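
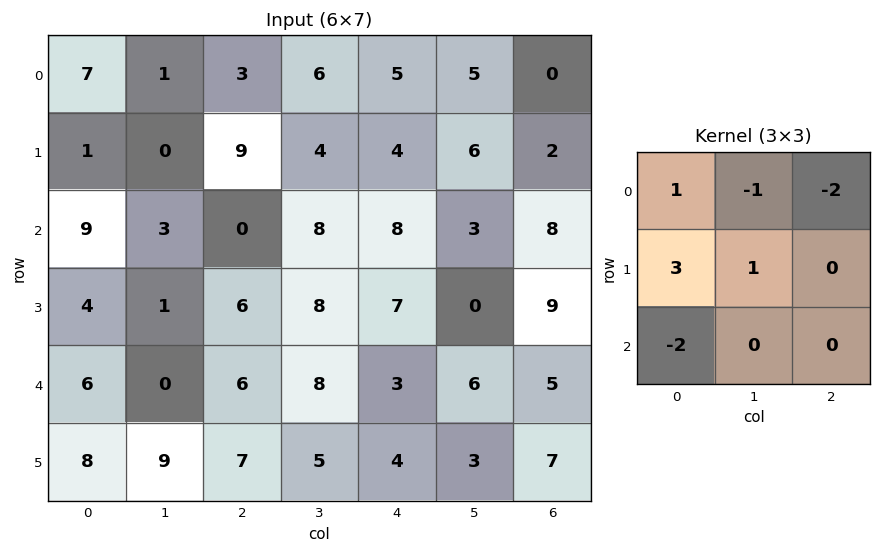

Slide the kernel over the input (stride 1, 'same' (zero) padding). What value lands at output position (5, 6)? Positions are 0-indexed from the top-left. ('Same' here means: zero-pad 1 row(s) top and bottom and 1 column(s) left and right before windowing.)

The receptive field on the zero-padded input at this output position is [6 5 0 / 3 7 0 / 0 0 0]. Elementwise product with the kernel and sum: 6·1 + 5·-1 + 0·-2 + 3·3 + 7·1 + 0·-2.

17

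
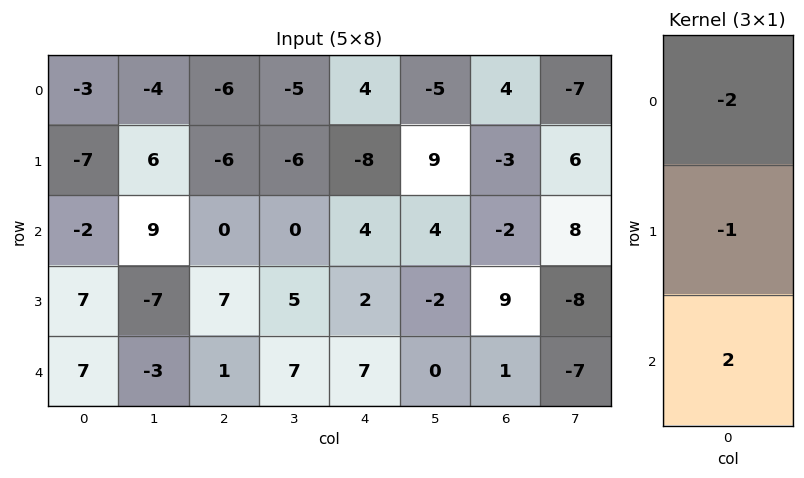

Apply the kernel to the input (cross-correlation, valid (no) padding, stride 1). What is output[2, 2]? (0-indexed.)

-5

The receptive field on the input at this output position is [0 / 7 / 1]. Elementwise product with the kernel and sum: 0·-2 + 7·-1 + 1·2.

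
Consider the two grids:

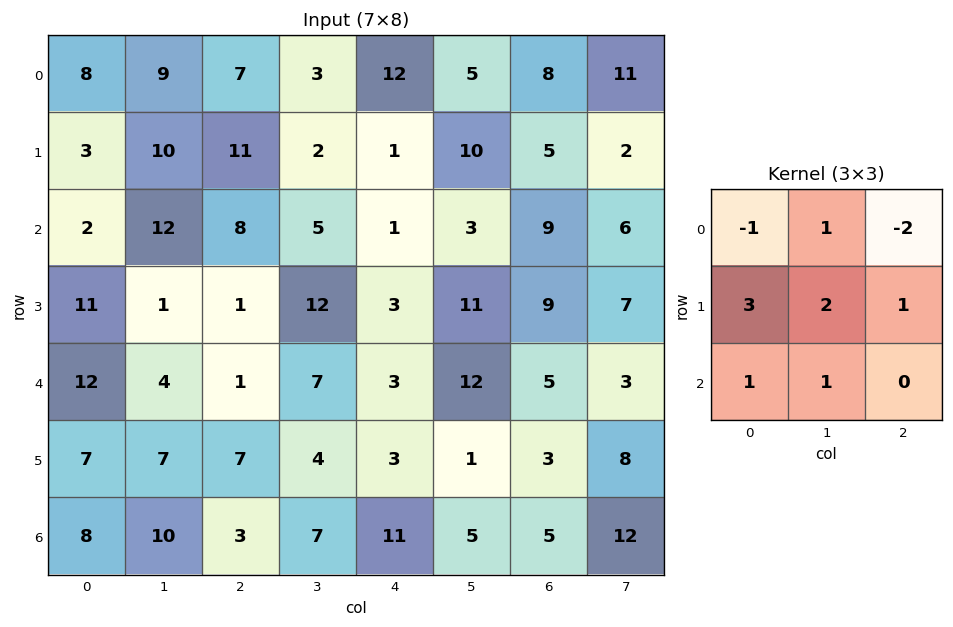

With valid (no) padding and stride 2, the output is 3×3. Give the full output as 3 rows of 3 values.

41 23 9
46 33 39
50 42 29

Output[0,0]: The receptive field on the input at this output position is [8 9 7 / 3 10 11 / 2 12 8]. Elementwise product with the kernel and sum: 8·-1 + 9·1 + 7·-2 + 3·3 + 10·2 + 11·1 + 2·1 + 12·1.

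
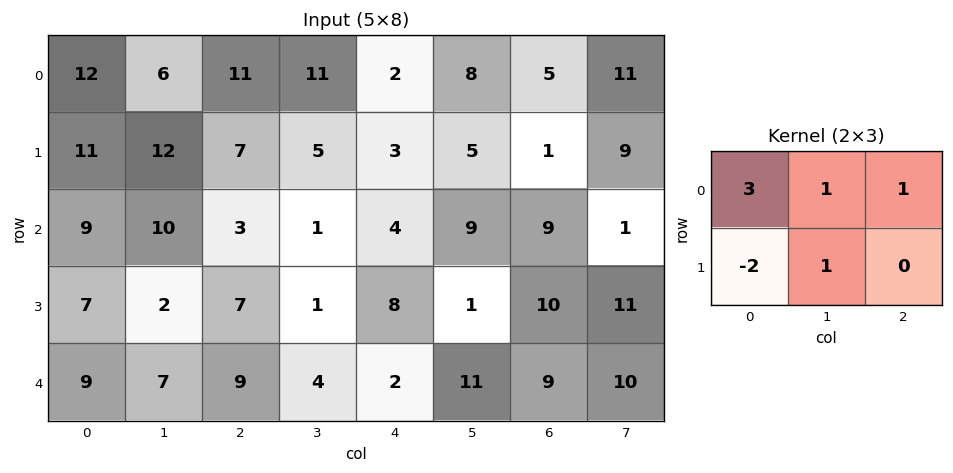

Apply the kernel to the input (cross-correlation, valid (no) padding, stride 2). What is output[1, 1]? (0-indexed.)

The receptive field on the input at this output position is [3 1 4 / 7 1 8]. Elementwise product with the kernel and sum: 3·3 + 1·1 + 4·1 + 7·-2 + 1·1.

1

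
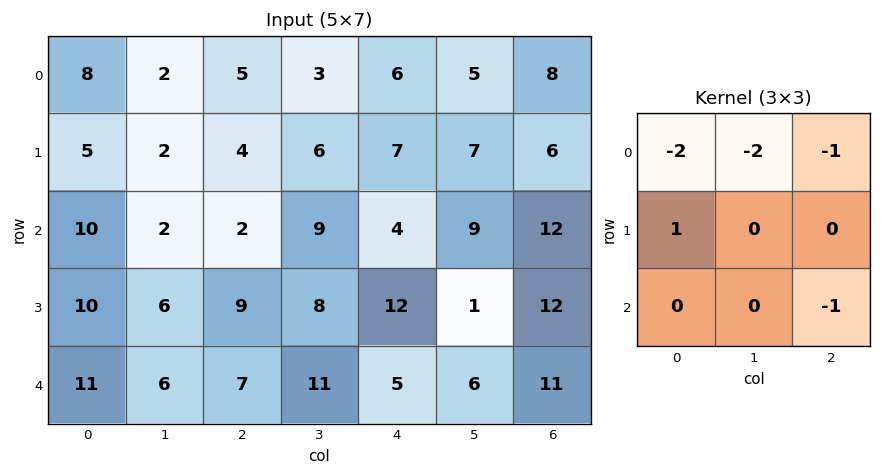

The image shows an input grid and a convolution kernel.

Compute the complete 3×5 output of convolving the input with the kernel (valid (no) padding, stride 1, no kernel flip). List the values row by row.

-22 -24 -22 -26 -35
-17 -24 -37 -25 -42
-23 -22 -22 -33 -37

Output[0,0]: The receptive field on the input at this output position is [8 2 5 / 5 2 4 / 10 2 2]. Elementwise product with the kernel and sum: 8·-2 + 2·-2 + 5·-1 + 5·1 + 2·-1.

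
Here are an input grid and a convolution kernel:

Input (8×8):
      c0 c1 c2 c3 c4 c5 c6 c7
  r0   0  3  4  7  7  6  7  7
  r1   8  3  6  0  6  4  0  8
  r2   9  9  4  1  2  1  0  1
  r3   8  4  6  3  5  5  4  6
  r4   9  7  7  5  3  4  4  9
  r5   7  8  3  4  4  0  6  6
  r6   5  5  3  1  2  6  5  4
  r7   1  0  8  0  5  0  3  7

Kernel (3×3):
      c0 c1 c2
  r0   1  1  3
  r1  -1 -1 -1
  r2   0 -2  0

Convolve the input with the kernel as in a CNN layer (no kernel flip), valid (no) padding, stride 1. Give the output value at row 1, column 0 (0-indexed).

The receptive field on the input at this output position is [8 3 6 / 9 9 4 / 8 4 6]. Elementwise product with the kernel and sum: 8·1 + 3·1 + 6·3 + 9·-1 + 9·-1 + 4·-1 + 4·-2.

-1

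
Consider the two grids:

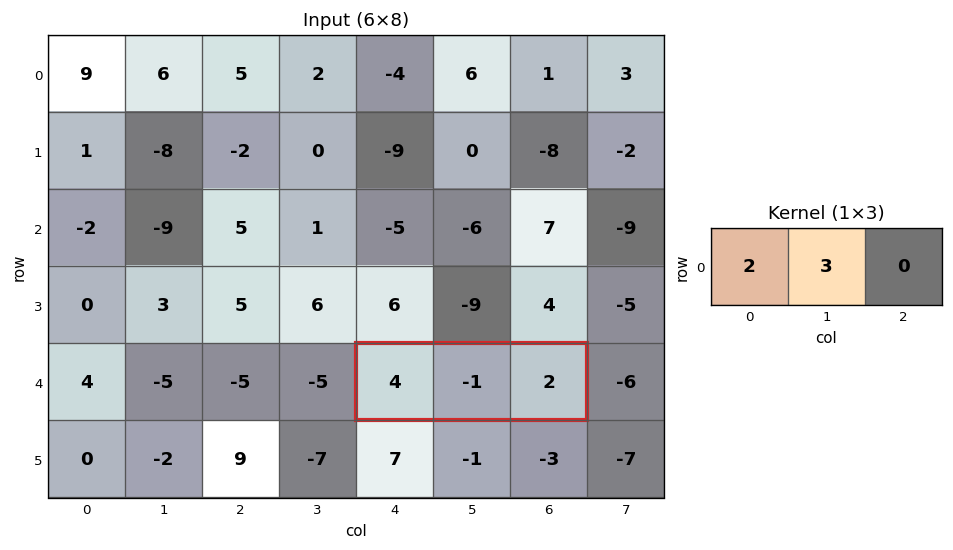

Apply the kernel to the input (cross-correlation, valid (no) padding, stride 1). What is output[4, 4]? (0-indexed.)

5

The receptive field on the input at this output position is [4 -1 2]. Elementwise product with the kernel and sum: 4·2 + -1·3.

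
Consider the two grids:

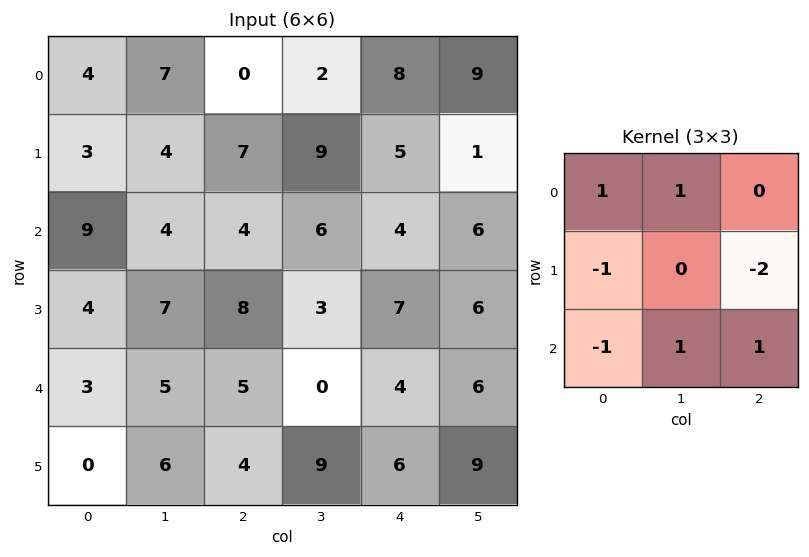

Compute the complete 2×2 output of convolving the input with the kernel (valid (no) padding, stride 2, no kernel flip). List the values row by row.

-7 -9
0 -13

Output[0,0]: The receptive field on the input at this output position is [4 7 0 / 3 4 7 / 9 4 4]. Elementwise product with the kernel and sum: 4·1 + 7·1 + 3·-1 + 7·-2 + 9·-1 + 4·1 + 4·1.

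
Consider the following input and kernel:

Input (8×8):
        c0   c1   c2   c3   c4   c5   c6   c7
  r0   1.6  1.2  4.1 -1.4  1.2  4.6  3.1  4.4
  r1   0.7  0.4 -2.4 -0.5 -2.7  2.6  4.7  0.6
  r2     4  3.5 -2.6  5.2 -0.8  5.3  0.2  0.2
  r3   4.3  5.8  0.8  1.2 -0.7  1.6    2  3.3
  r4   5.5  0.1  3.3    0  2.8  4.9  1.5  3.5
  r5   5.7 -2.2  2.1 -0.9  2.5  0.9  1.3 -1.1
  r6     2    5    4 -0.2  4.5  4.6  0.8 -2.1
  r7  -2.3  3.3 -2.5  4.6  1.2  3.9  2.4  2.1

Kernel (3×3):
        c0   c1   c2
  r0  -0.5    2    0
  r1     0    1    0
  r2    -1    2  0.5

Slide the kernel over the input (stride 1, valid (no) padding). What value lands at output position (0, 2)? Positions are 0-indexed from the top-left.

The receptive field on the input at this output position is [4.1 -1.4 1.2 / -2.4 -0.5 -2.7 / -2.6 5.2 -0.8]. Elementwise product with the kernel and sum: 4.1·-0.5 + -1.4·2 + -0.5·1 + -2.6·-1 + 5.2·2 + -0.8·0.5.

7.25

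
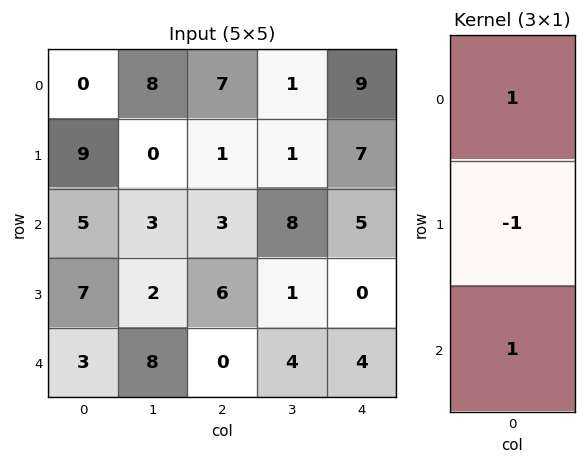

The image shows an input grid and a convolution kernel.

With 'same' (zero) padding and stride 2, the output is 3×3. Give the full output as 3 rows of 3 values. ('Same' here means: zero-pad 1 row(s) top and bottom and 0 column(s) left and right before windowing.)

9 -6 -2
11 4 2
4 6 -4

Output[0,0]: The receptive field on the zero-padded input at this output position is [0 / 0 / 9]. Elementwise product with the kernel and sum: 0·1 + 0·-1 + 9·1.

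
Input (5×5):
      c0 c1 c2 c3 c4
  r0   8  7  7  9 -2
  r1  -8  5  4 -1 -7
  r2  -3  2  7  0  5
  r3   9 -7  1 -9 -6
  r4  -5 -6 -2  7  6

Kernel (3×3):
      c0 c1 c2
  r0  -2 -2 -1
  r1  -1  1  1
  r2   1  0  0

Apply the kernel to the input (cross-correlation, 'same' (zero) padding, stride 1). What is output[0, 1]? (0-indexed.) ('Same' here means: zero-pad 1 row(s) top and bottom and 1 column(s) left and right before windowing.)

The receptive field on the zero-padded input at this output position is [0 0 0 / 8 7 7 / -8 5 4]. Elementwise product with the kernel and sum: 0·-2 + 0·-2 + 0·-1 + 8·-1 + 7·1 + 7·1 + -8·1.

-2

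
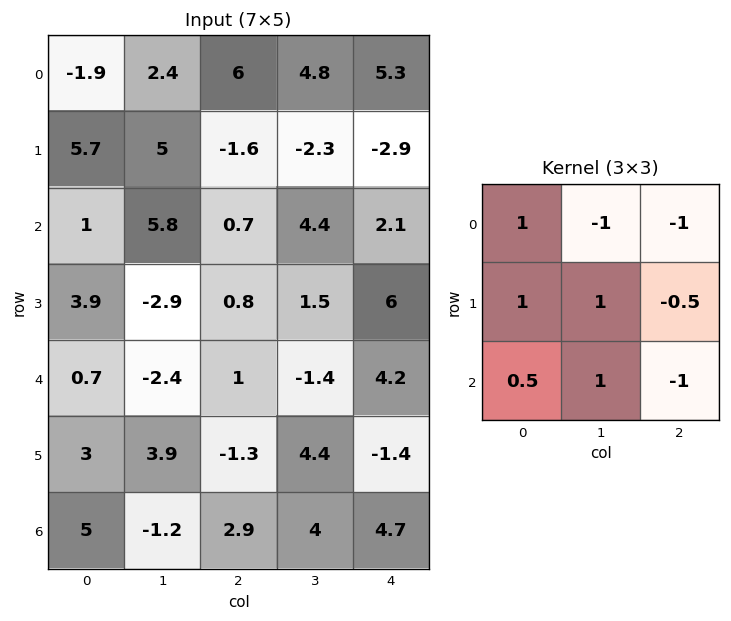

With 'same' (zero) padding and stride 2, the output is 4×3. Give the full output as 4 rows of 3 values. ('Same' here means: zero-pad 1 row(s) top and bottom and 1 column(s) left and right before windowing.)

-2.4 9.2 6.05
-5.8 11.05 13.85
0 -9.65 -0.9
-1.3 0.5 14.5

Output[0,0]: The receptive field on the zero-padded input at this output position is [0 0 0 / 0 -1.9 2.4 / 0 5.7 5]. Elementwise product with the kernel and sum: 0·1 + 0·-1 + 0·-1 + 0·1 + -1.9·1 + 2.4·-0.5 + 0·0.5 + 5.7·1 + 5·-1.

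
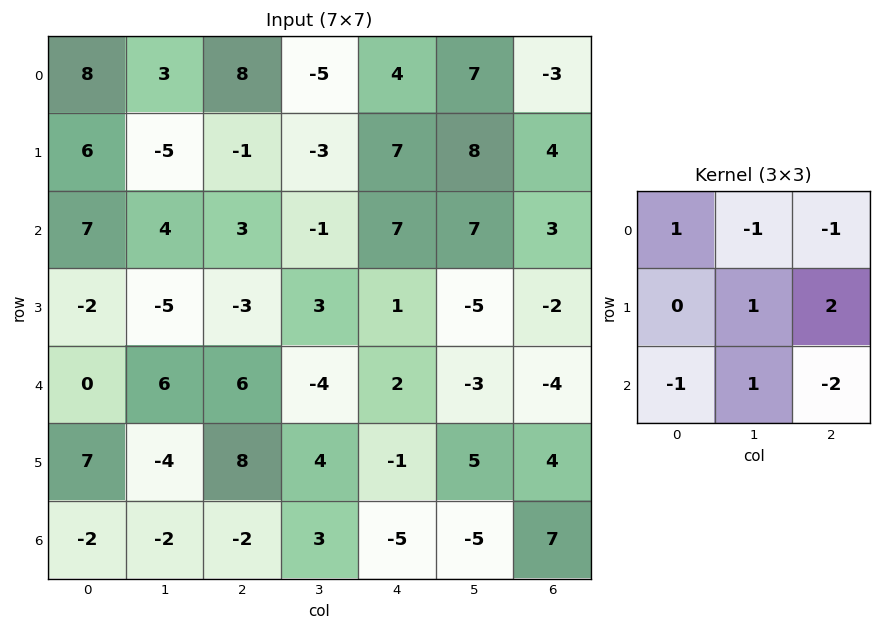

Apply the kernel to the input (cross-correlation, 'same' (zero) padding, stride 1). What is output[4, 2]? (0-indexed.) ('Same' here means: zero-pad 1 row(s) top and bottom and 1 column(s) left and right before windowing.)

-3

The receptive field on the zero-padded input at this output position is [-5 -3 3 / 6 6 -4 / -4 8 4]. Elementwise product with the kernel and sum: -5·1 + -3·-1 + 3·-1 + 6·1 + -4·2 + -4·-1 + 8·1 + 4·-2.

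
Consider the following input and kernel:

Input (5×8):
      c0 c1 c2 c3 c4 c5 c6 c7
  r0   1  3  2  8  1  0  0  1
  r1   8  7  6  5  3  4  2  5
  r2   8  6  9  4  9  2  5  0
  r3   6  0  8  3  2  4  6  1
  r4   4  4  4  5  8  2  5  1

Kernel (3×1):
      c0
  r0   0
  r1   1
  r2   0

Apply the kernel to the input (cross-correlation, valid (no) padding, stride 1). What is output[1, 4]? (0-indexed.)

The receptive field on the input at this output position is [3 / 9 / 2]. Elementwise product with the kernel and sum: 9·1.

9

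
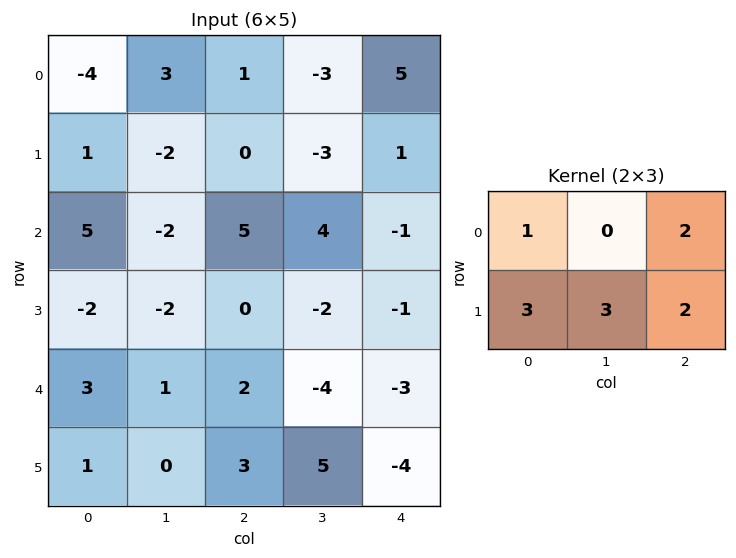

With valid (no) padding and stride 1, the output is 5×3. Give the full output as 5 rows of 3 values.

-5 -15 4
20 9 27
3 -4 -5
14 -5 -14
16 12 12

Output[0,0]: The receptive field on the input at this output position is [-4 3 1 / 1 -2 0]. Elementwise product with the kernel and sum: -4·1 + 1·2 + 1·3 + -2·3 + 0·2.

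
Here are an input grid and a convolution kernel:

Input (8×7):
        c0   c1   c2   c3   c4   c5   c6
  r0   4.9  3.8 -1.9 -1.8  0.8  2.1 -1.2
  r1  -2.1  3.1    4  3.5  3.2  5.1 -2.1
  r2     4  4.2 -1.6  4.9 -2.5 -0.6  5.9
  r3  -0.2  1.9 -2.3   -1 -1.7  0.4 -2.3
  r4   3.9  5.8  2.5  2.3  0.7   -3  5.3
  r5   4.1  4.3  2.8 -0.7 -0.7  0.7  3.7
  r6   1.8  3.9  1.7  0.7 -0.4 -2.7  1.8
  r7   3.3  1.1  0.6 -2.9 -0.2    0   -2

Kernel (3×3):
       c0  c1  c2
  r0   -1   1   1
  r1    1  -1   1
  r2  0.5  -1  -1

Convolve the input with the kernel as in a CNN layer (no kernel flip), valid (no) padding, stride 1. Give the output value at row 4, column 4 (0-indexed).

4.6

The receptive field on the input at this output position is [0.7 -3 5.3 / -0.7 0.7 3.7 / -0.4 -2.7 1.8]. Elementwise product with the kernel and sum: 0.7·-1 + -3·1 + 5.3·1 + -0.7·1 + 0.7·-1 + 3.7·1 + -0.4·0.5 + -2.7·-1 + 1.8·-1.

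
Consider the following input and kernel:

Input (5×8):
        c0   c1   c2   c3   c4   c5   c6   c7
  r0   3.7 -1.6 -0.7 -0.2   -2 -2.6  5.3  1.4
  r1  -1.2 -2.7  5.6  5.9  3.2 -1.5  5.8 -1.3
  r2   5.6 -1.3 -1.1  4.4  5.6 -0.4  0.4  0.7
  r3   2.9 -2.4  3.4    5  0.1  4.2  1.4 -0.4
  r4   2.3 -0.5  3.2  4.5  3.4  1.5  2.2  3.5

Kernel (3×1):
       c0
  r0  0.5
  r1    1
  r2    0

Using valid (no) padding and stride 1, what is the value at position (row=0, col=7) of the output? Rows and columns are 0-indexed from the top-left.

The receptive field on the input at this output position is [1.4 / -1.3 / 0.7]. Elementwise product with the kernel and sum: 1.4·0.5 + -1.3·1.

-0.6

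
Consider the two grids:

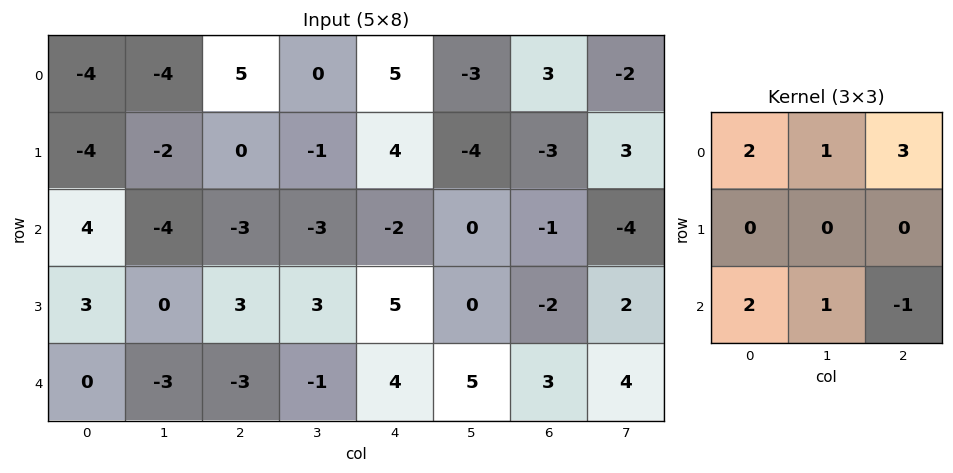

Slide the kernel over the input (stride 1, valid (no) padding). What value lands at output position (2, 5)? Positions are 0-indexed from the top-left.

-4

The receptive field on the input at this output position is [0 -1 -4 / 0 -2 2 / 5 3 4]. Elementwise product with the kernel and sum: 0·2 + -1·1 + -4·3 + 5·2 + 3·1 + 4·-1.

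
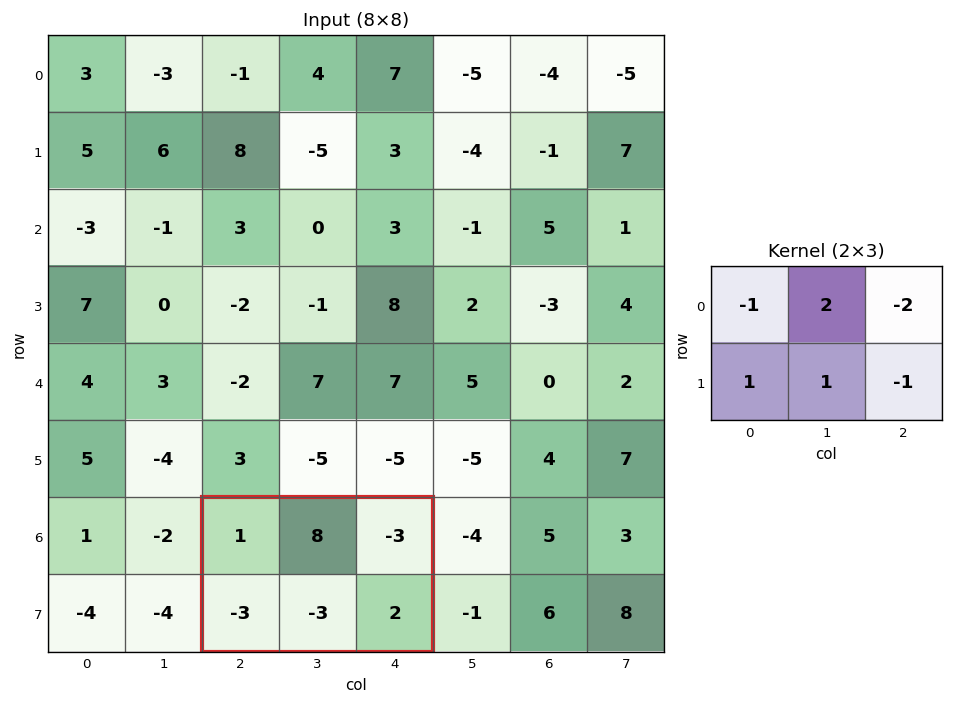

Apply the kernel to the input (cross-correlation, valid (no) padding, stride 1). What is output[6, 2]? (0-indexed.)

13

The receptive field on the input at this output position is [1 8 -3 / -3 -3 2]. Elementwise product with the kernel and sum: 1·-1 + 8·2 + -3·-2 + -3·1 + -3·1 + 2·-1.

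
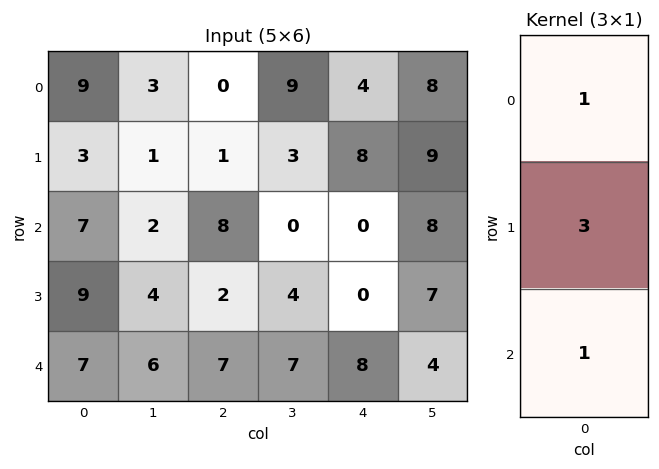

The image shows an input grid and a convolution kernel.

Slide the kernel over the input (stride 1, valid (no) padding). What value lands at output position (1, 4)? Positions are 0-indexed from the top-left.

The receptive field on the input at this output position is [8 / 0 / 0]. Elementwise product with the kernel and sum: 8·1 + 0·3 + 0·1.

8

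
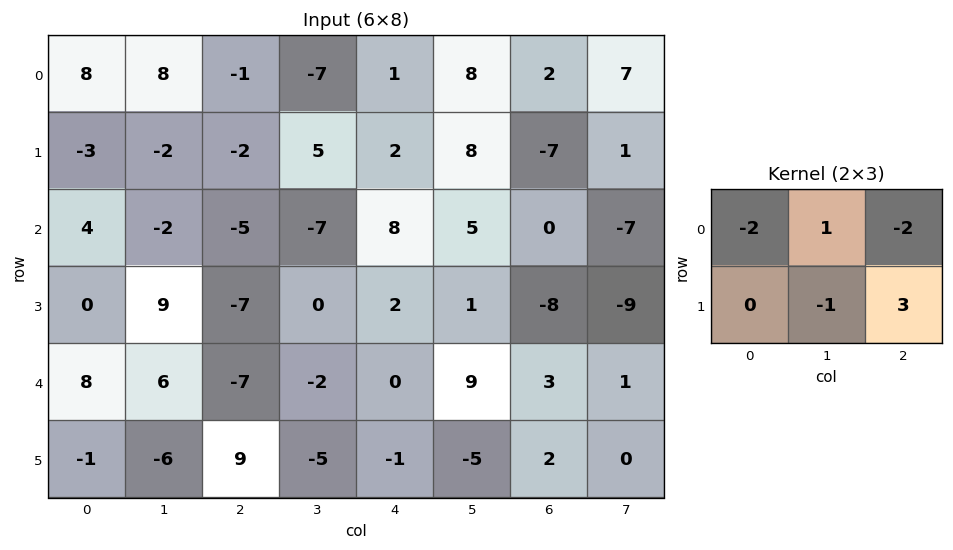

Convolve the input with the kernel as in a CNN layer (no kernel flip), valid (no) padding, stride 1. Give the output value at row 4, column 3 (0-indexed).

-28

The receptive field on the input at this output position is [-2 0 9 / -5 -1 -5]. Elementwise product with the kernel and sum: -2·-2 + 0·1 + 9·-2 + -1·-1 + -5·3.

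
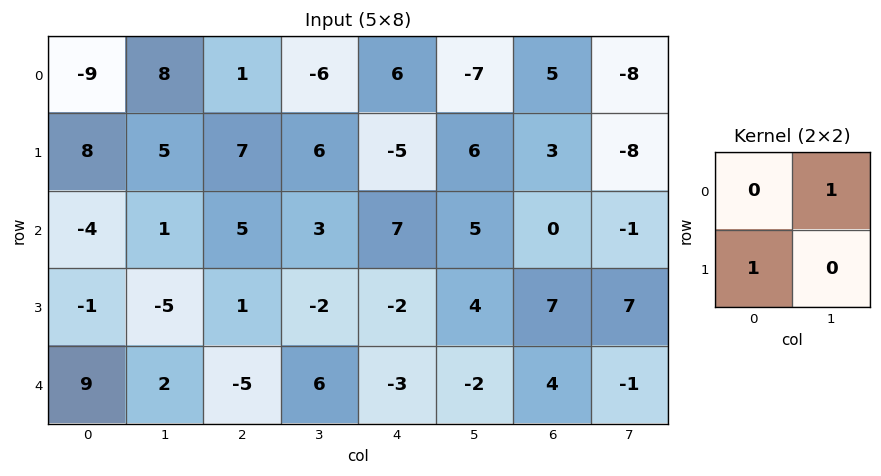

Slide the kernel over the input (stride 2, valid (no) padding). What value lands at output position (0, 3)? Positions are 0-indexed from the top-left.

The receptive field on the input at this output position is [5 -8 / 3 -8]. Elementwise product with the kernel and sum: -8·1 + 3·1.

-5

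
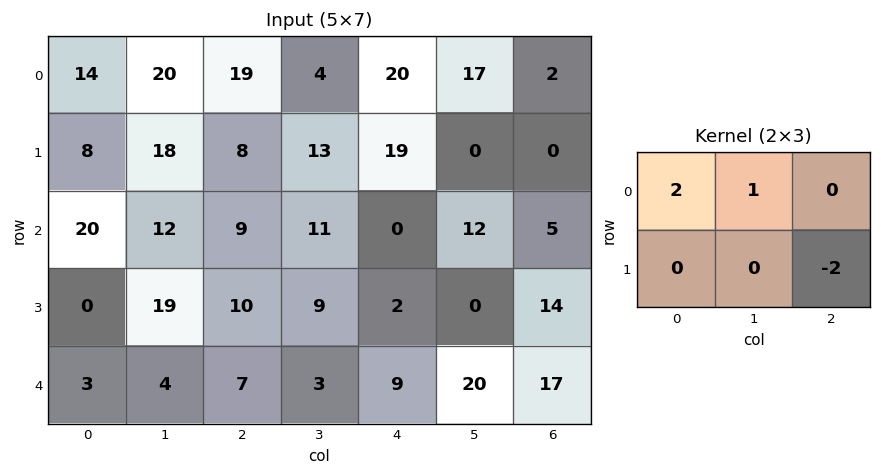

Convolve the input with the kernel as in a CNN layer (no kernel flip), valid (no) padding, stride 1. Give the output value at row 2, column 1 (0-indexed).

The receptive field on the input at this output position is [12 9 11 / 19 10 9]. Elementwise product with the kernel and sum: 12·2 + 9·1 + 9·-2.

15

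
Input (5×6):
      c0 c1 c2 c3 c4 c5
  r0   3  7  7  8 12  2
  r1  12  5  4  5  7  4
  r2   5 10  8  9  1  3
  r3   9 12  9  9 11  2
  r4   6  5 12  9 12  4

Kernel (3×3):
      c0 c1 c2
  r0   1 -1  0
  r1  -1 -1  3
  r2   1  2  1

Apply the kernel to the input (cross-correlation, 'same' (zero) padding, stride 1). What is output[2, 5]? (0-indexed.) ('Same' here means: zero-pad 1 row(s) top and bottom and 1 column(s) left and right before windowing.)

14

The receptive field on the zero-padded input at this output position is [7 4 0 / 1 3 0 / 11 2 0]. Elementwise product with the kernel and sum: 7·1 + 4·-1 + 1·-1 + 3·-1 + 0·3 + 11·1 + 2·2 + 0·1.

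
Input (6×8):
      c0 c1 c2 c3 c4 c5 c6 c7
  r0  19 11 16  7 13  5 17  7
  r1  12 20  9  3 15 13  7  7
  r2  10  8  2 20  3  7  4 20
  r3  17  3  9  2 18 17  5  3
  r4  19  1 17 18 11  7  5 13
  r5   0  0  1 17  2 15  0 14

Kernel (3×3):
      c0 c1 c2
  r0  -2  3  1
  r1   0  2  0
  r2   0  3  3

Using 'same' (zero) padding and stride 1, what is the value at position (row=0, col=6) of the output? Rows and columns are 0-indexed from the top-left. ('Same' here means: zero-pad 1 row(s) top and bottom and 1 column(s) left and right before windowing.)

76

The receptive field on the zero-padded input at this output position is [0 0 0 / 5 17 7 / 13 7 7]. Elementwise product with the kernel and sum: 0·-2 + 0·3 + 0·1 + 17·2 + 7·3 + 7·3.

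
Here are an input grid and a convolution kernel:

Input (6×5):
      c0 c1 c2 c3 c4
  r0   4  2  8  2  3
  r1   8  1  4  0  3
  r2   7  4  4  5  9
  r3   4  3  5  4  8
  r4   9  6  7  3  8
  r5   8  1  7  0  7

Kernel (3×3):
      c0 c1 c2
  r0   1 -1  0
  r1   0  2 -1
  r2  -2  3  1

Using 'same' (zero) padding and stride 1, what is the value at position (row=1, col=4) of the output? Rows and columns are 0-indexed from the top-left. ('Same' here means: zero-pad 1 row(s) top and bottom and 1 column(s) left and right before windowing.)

22

The receptive field on the zero-padded input at this output position is [2 3 0 / 0 3 0 / 5 9 0]. Elementwise product with the kernel and sum: 2·1 + 3·-1 + 3·2 + 0·-1 + 5·-2 + 9·3 + 0·1.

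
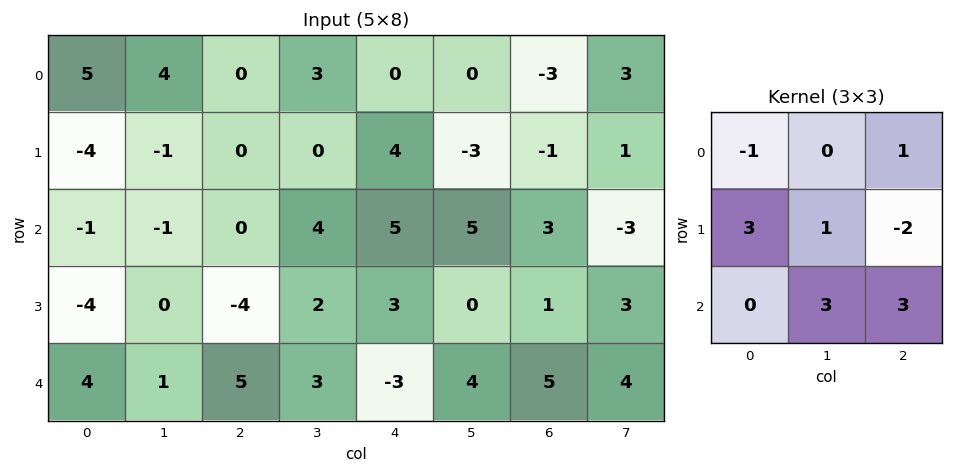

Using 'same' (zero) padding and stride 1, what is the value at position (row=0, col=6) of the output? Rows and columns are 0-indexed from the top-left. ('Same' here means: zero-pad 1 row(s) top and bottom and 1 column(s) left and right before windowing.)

-9

The receptive field on the zero-padded input at this output position is [0 0 0 / 0 -3 3 / -3 -1 1]. Elementwise product with the kernel and sum: 0·-1 + 0·1 + 0·3 + -3·1 + 3·-2 + -1·3 + 1·3.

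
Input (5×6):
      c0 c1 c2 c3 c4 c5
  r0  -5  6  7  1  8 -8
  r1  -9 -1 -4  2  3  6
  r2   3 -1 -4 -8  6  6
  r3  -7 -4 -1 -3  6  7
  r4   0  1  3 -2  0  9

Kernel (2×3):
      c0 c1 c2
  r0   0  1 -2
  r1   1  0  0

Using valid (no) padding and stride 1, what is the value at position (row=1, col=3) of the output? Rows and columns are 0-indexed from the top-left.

-17

The receptive field on the input at this output position is [2 3 6 / -8 6 6]. Elementwise product with the kernel and sum: 3·1 + 6·-2 + -8·1.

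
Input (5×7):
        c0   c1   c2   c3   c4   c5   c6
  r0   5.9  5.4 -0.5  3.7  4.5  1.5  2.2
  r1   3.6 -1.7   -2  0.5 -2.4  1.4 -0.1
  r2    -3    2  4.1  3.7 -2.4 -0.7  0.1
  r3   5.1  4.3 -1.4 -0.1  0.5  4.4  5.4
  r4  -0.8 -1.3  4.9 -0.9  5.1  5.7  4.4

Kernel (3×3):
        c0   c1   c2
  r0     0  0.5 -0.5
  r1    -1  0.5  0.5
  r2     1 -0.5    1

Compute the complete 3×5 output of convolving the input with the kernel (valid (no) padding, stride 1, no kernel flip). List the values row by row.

Output[0,0]: The receptive field on the input at this output position is [5.9 5.4 -0.5 / 3.6 -1.7 -2 / -3 2 4.1]. Elementwise product with the kernel and sum: 5.4·0.5 + -0.5·-0.5 + 3.6·-1 + -1.7·0.5 + -2·0.5 + -3·1 + 2·-0.5 + 4.1·1.
Output[0,1]: The receptive field on the input at this output position is [5.4 -0.5 3.7 / -1.7 -2 0.5 / 2 4.1 3.7]. Elementwise product with the kernel and sum: -0.5·0.5 + 3.7·-0.5 + -1.7·-1 + -2·0.5 + 0.5·0.5 + 2·1 + 4.1·-0.5 + 3.7·1.

-2.4 2.5 0.5 4.7 0.75
7.75 5.55 -2.85 -3.1 6.55
0.05 -9.5 15.1 3.95 10.65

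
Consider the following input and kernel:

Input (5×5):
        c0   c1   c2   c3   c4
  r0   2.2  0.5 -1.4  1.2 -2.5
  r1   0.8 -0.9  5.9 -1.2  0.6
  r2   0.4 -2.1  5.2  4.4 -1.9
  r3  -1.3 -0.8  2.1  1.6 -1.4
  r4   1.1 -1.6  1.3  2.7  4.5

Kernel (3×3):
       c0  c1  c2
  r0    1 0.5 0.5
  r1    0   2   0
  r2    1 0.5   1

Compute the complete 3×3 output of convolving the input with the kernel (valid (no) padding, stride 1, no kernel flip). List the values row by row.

Output[0,0]: The receptive field on the input at this output position is [2.2 0.5 -1.4 / 0.8 -0.9 5.9 / 0.4 -2.1 5.2]. Elementwise product with the kernel and sum: 2.2·1 + 0.5·0.5 + -1.4·0.5 + -0.9·2 + 0.4·1 + -2.1·0.5 + 5.2·1.

4.5 17.1 1.05
-0.5 13.7 15.9
1.95 8.65 16.8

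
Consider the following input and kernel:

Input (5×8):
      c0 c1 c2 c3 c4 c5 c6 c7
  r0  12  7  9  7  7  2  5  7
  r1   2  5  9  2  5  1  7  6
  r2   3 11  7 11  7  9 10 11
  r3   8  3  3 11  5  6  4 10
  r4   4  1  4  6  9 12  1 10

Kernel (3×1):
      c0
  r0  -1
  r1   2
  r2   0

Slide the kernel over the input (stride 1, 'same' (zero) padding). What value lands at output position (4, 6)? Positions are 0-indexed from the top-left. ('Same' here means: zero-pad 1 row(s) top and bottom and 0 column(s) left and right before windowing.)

The receptive field on the zero-padded input at this output position is [4 / 1 / 0]. Elementwise product with the kernel and sum: 4·-1 + 1·2.

-2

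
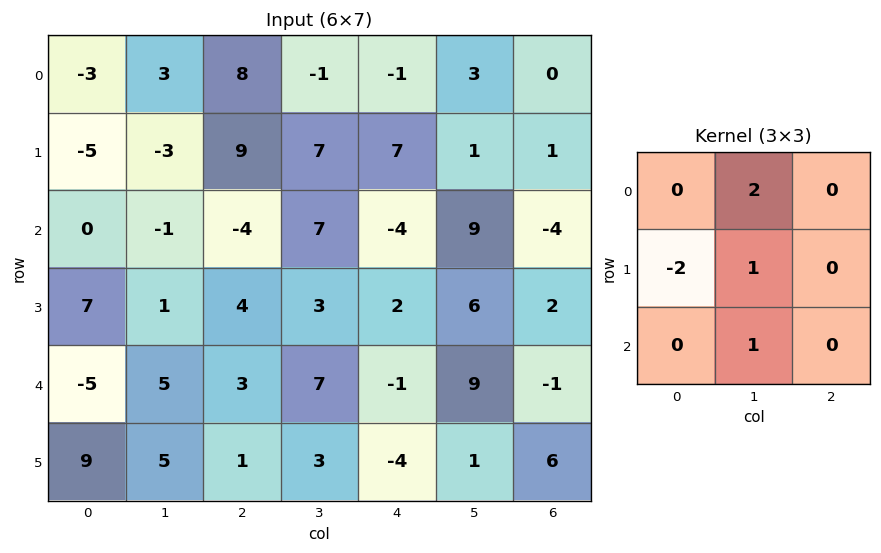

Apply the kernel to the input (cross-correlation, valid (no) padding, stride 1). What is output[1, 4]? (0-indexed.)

The receptive field on the input at this output position is [7 1 1 / -4 9 -4 / 2 6 2]. Elementwise product with the kernel and sum: 1·2 + -4·-2 + 9·1 + 6·1.

25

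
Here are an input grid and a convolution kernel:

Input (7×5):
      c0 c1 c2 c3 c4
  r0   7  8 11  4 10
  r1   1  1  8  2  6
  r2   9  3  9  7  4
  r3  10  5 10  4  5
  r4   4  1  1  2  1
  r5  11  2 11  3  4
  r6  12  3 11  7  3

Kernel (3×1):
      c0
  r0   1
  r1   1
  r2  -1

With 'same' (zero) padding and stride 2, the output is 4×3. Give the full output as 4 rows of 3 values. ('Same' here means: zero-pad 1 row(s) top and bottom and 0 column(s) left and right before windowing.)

Output[0,0]: The receptive field on the zero-padded input at this output position is [0 / 7 / 1]. Elementwise product with the kernel and sum: 0·1 + 7·1 + 1·-1.
Output[0,1]: The receptive field on the zero-padded input at this output position is [0 / 11 / 8]. Elementwise product with the kernel and sum: 0·1 + 11·1 + 8·-1.

6 3 4
0 7 5
3 0 2
23 22 7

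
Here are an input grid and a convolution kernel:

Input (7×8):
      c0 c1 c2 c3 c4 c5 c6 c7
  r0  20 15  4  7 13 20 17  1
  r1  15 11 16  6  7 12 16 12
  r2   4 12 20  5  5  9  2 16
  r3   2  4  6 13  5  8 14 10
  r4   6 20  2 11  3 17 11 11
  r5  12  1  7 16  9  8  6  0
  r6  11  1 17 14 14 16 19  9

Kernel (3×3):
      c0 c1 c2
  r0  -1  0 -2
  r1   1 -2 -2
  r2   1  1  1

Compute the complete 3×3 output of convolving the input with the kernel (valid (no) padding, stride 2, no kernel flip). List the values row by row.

-31 -10 -80
-34 -44 -17
15 -6 5

Output[0,0]: The receptive field on the input at this output position is [20 15 4 / 15 11 16 / 4 12 20]. Elementwise product with the kernel and sum: 20·-1 + 4·-2 + 15·1 + 11·-2 + 16·-2 + 4·1 + 12·1 + 20·1.
Output[0,1]: The receptive field on the input at this output position is [4 7 13 / 16 6 7 / 20 5 5]. Elementwise product with the kernel and sum: 4·-1 + 13·-2 + 16·1 + 6·-2 + 7·-2 + 20·1 + 5·1 + 5·1.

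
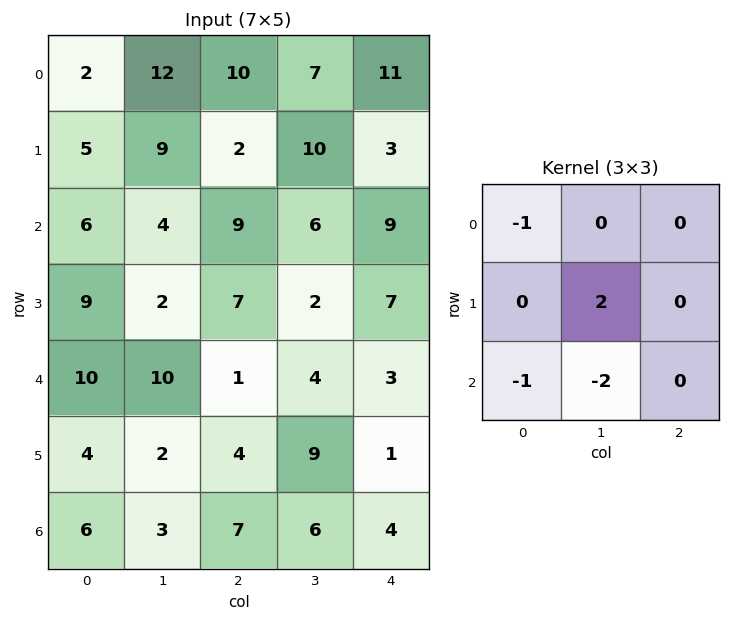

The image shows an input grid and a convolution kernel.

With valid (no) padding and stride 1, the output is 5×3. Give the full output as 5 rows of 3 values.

2 -30 -11
-10 -7 -1
-32 -2 -14
3 -10 -21
-18 -19 -2

Output[0,0]: The receptive field on the input at this output position is [2 12 10 / 5 9 2 / 6 4 9]. Elementwise product with the kernel and sum: 2·-1 + 9·2 + 6·-1 + 4·-2.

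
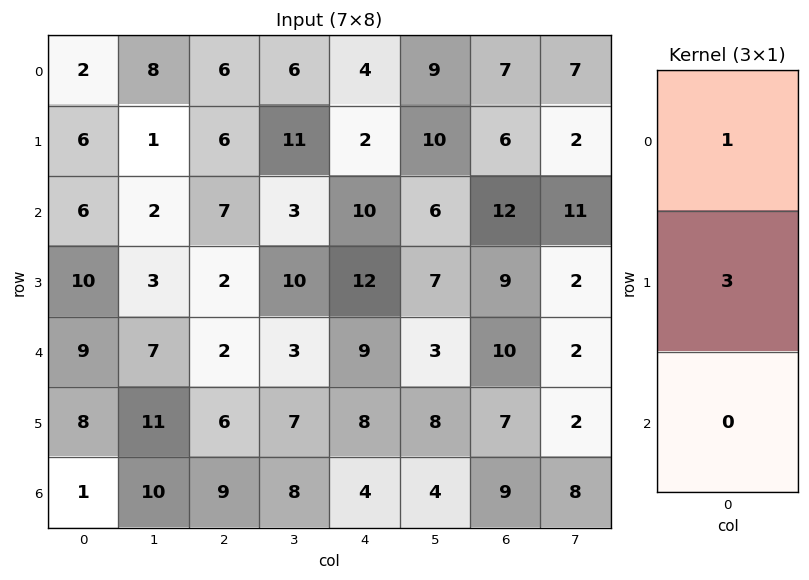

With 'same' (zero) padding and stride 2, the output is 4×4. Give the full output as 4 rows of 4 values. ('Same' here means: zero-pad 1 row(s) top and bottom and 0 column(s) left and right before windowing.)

6 18 12 21
24 27 32 42
37 8 39 39
11 33 20 34

Output[0,0]: The receptive field on the zero-padded input at this output position is [0 / 2 / 6]. Elementwise product with the kernel and sum: 0·1 + 2·3.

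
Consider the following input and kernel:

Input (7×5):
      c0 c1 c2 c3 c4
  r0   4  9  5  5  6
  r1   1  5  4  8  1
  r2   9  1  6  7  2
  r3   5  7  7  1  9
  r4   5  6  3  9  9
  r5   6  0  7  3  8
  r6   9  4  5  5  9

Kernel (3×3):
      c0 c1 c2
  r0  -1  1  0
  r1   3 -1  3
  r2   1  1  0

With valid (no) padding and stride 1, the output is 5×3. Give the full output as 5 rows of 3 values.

Output[0,0]: The receptive field on the input at this output position is [4 9 5 / 1 5 4 / 9 1 6]. Elementwise product with the kernel and sum: 4·-1 + 9·1 + 1·3 + 5·-1 + 4·3 + 9·1 + 1·1.
Output[0,1]: The receptive field on the input at this output position is [9 5 5 / 5 4 8 / 1 6 7]. Elementwise product with the kernel and sum: 9·-1 + 5·1 + 5·3 + 4·-1 + 8·3 + 1·1 + 6·1.

25 38 20
60 31 29
32 31 60
26 49 31
53 8 58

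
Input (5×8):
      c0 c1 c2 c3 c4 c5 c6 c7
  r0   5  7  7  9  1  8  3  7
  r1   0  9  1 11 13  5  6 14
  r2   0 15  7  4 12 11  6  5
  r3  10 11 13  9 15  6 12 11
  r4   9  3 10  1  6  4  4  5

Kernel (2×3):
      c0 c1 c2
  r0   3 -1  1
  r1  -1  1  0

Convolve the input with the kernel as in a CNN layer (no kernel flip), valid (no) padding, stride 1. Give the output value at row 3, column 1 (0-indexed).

36

The receptive field on the input at this output position is [11 13 9 / 3 10 1]. Elementwise product with the kernel and sum: 11·3 + 13·-1 + 9·1 + 3·-1 + 10·1.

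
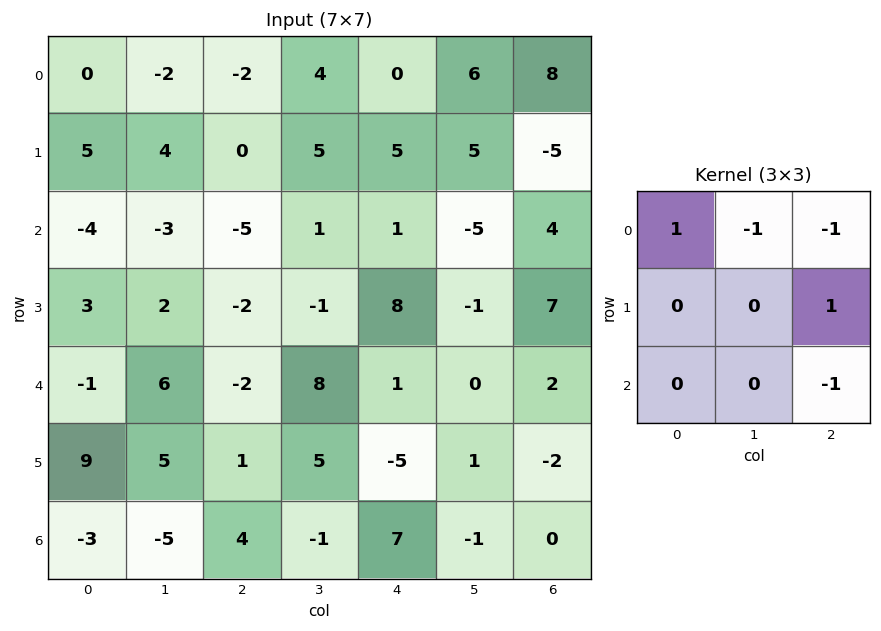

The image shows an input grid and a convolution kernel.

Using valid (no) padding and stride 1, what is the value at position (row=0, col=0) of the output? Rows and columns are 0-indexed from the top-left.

The receptive field on the input at this output position is [0 -2 -2 / 5 4 0 / -4 -3 -5]. Elementwise product with the kernel and sum: 0·1 + -2·-1 + -2·-1 + 0·1 + -5·-1.

9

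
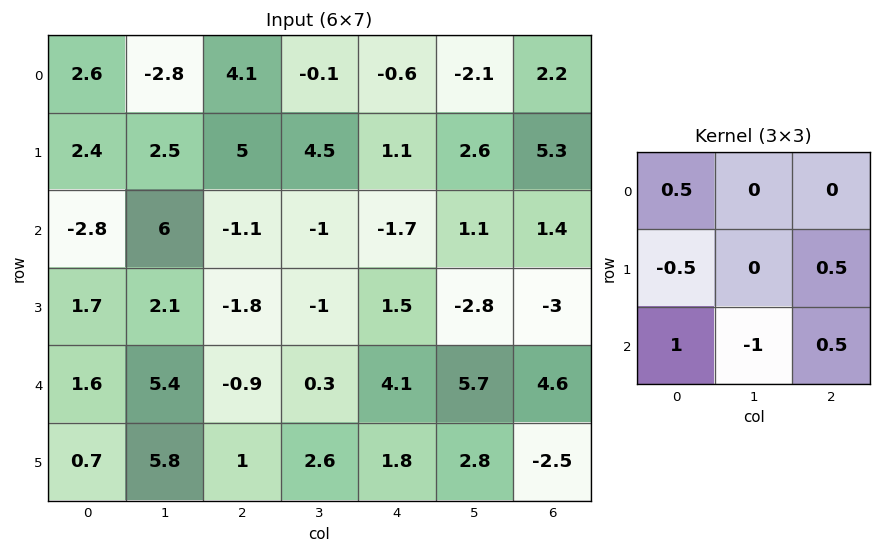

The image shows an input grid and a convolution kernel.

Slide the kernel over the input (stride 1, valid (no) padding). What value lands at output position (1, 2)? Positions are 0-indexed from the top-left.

The receptive field on the input at this output position is [5 4.5 1.1 / -1.1 -1 -1.7 / -1.8 -1 1.5]. Elementwise product with the kernel and sum: 5·0.5 + -1.1·-0.5 + -1.7·0.5 + -1.8·1 + -1·-1 + 1.5·0.5.

2.15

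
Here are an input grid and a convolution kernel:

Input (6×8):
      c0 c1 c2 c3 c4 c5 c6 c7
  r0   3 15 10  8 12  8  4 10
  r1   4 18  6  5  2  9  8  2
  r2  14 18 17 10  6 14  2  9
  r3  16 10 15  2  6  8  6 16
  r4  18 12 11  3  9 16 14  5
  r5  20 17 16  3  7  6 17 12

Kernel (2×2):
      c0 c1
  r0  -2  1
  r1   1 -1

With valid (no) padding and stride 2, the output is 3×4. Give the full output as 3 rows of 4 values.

-5 -11 -23 8
-4 -11 0 -5
-21 -6 -1 -18

Output[0,0]: The receptive field on the input at this output position is [3 15 / 4 18]. Elementwise product with the kernel and sum: 3·-2 + 15·1 + 4·1 + 18·-1.
Output[0,1]: The receptive field on the input at this output position is [10 8 / 6 5]. Elementwise product with the kernel and sum: 10·-2 + 8·1 + 6·1 + 5·-1.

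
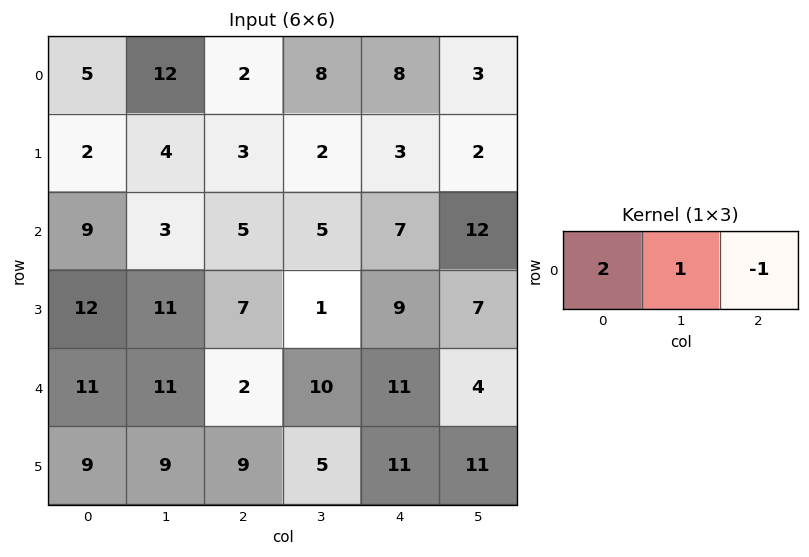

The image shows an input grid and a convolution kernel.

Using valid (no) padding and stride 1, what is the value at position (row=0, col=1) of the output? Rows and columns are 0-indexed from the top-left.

The receptive field on the input at this output position is [12 2 8]. Elementwise product with the kernel and sum: 12·2 + 2·1 + 8·-1.

18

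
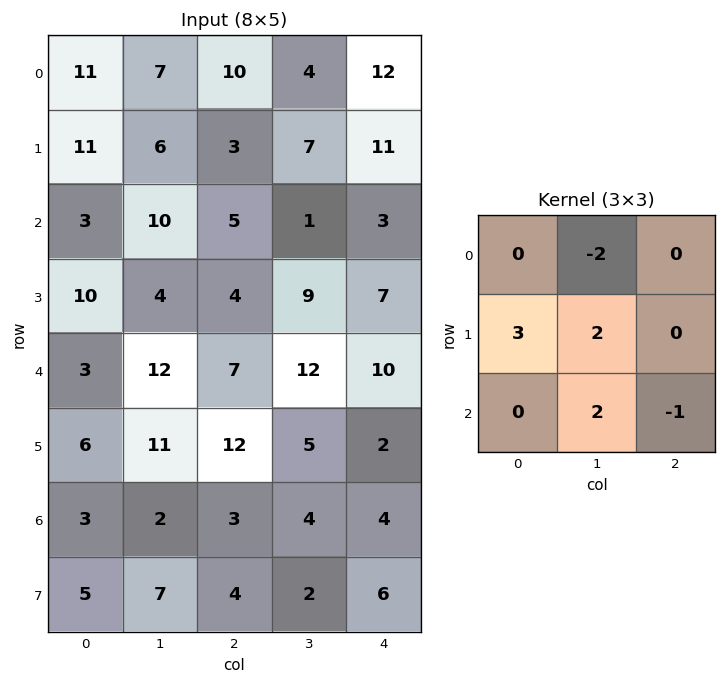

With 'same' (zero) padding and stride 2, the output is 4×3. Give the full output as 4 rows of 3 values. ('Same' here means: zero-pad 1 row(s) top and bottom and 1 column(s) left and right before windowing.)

Output[0,0]: The receptive field on the zero-padded input at this output position is [0 0 0 / 0 11 7 / 0 11 6]. Elementwise product with the kernel and sum: 0·-2 + 0·3 + 11·2 + 11·2 + 6·-1.
Output[0,1]: The receptive field on the zero-padded input at this output position is [0 0 0 / 7 10 4 / 6 3 7]. Elementwise product with the kernel and sum: 0·-2 + 7·3 + 10·2 + 3·2 + 7·-1.

38 40 58
0 33 1
-13 61 46
-3 -6 28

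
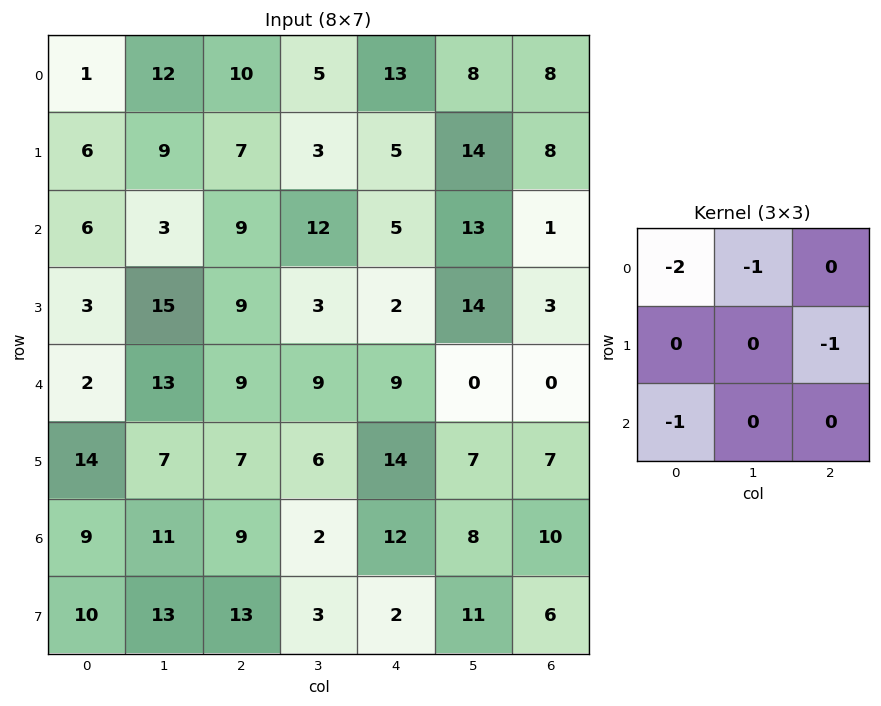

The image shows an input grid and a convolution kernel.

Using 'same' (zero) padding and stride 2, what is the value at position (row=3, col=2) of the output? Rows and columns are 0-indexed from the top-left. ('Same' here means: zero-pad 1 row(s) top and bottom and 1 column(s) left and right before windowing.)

The receptive field on the zero-padded input at this output position is [6 14 7 / 2 12 8 / 3 2 11]. Elementwise product with the kernel and sum: 6·-2 + 14·-1 + 8·-1 + 3·-1.

-37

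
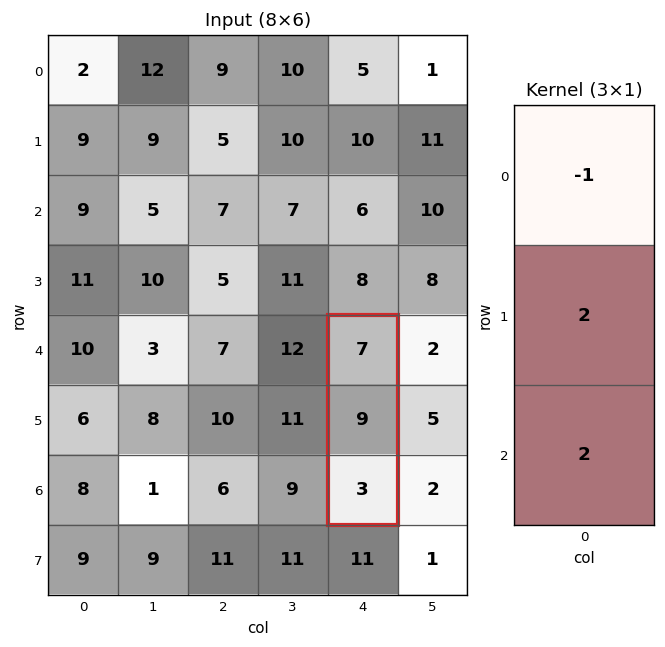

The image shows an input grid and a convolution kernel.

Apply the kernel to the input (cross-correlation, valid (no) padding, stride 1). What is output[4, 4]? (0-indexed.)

The receptive field on the input at this output position is [7 / 9 / 3]. Elementwise product with the kernel and sum: 7·-1 + 9·2 + 3·2.

17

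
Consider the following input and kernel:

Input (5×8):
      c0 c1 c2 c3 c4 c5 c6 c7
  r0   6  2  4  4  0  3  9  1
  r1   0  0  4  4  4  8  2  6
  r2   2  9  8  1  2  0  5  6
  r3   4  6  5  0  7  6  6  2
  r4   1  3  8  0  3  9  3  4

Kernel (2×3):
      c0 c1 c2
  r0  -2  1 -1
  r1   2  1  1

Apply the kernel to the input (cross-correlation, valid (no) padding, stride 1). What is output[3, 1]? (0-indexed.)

7

The receptive field on the input at this output position is [6 5 0 / 3 8 0]. Elementwise product with the kernel and sum: 6·-2 + 5·1 + 0·-1 + 3·2 + 8·1 + 0·1.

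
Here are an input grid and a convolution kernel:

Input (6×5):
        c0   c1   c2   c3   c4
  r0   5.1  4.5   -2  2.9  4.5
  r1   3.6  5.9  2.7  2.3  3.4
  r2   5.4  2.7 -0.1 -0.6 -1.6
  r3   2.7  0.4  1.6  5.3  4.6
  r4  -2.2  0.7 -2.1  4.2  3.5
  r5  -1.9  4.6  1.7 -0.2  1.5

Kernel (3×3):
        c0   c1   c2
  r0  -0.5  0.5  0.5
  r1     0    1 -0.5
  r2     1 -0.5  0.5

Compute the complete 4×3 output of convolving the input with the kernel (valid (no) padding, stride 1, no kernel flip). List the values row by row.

Output[0,0]: The receptive field on the input at this output position is [5.1 4.5 -2 / 3.6 5.9 2.7 / 5.4 2.7 -0.1]. Elementwise product with the kernel and sum: 5.1·-0.5 + 4.5·0.5 + -2·0.5 + 5.9·1 + 2.7·-0.5 + 5.4·1 + 2.7·-0.5 + -0.1·0.5.

7.25 2.2 4.7
8.55 2 2.95
-5.4 1.1 -0.5
-1.95 2.7 9.15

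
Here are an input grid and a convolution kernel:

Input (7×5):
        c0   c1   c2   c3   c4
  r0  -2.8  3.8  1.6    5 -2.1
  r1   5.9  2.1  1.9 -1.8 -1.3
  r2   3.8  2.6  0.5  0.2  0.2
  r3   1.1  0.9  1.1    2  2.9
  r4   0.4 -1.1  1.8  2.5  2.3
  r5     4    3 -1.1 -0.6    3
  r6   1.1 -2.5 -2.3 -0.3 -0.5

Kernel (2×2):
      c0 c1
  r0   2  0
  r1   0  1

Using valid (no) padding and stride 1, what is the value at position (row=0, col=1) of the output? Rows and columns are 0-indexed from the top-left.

The receptive field on the input at this output position is [3.8 1.6 / 2.1 1.9]. Elementwise product with the kernel and sum: 3.8·2 + 1.9·1.

9.5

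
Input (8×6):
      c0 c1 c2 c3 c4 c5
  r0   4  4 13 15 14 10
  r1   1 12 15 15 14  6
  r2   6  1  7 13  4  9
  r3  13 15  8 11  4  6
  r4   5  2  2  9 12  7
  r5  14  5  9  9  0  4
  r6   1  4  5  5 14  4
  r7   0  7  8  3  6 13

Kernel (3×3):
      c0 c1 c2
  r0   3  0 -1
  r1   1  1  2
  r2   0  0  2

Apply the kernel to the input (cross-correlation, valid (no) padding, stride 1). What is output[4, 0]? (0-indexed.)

The receptive field on the input at this output position is [5 2 2 / 14 5 9 / 1 4 5]. Elementwise product with the kernel and sum: 5·3 + 2·-1 + 14·1 + 5·1 + 9·2 + 5·2.

60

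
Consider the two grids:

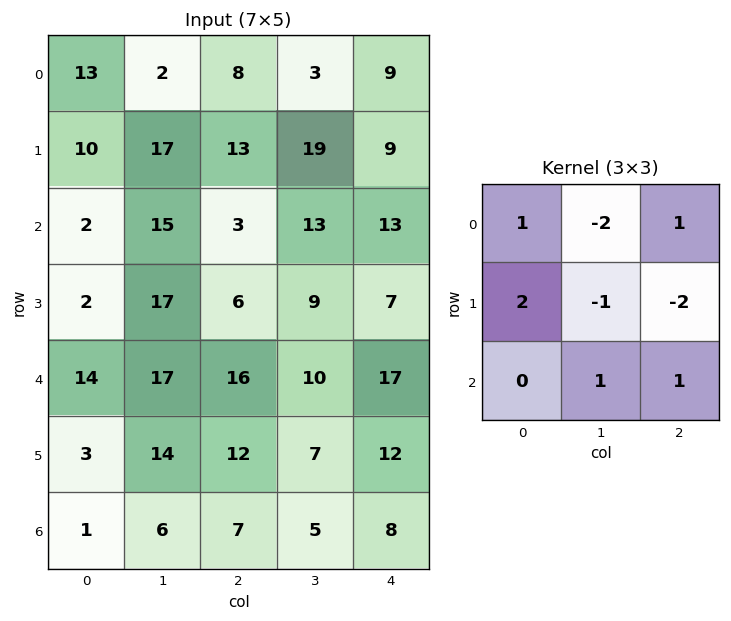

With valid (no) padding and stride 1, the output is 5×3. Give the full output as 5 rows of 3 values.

Output[0,0]: The receptive field on the input at this output position is [13 2 8 / 10 17 13 / 2 15 3]. Elementwise product with the kernel and sum: 13·1 + 2·-2 + 8·1 + 10·2 + 17·-1 + 13·-2 + 15·1 + 3·1.

12 -12 26
-5 26 -33
-17 58 6
-21 31 2
-23 9 19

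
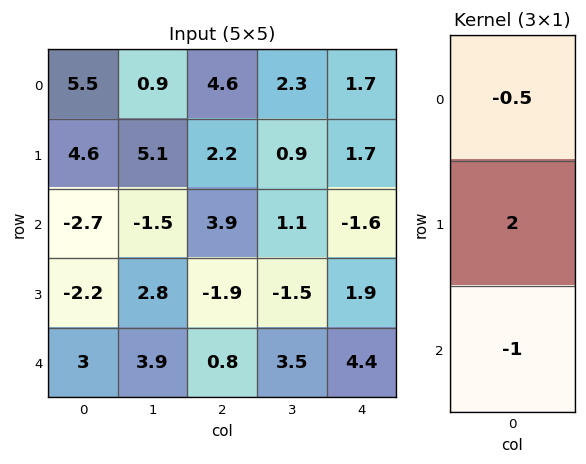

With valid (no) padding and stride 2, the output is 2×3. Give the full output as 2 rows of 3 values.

Output[0,0]: The receptive field on the input at this output position is [5.5 / 4.6 / -2.7]. Elementwise product with the kernel and sum: 5.5·-0.5 + 4.6·2 + -2.7·-1.

9.15 -1.8 4.15
-6.05 -6.55 0.2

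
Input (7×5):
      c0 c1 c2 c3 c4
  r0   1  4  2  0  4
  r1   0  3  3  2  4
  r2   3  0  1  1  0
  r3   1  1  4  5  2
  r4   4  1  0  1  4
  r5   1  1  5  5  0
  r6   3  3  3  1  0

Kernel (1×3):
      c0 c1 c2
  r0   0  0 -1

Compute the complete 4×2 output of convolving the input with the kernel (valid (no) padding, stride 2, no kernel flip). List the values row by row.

Output[0,0]: The receptive field on the input at this output position is [1 4 2]. Elementwise product with the kernel and sum: 2·-1.
Output[0,1]: The receptive field on the input at this output position is [2 0 4]. Elementwise product with the kernel and sum: 4·-1.

-2 -4
-1 0
0 -4
-3 0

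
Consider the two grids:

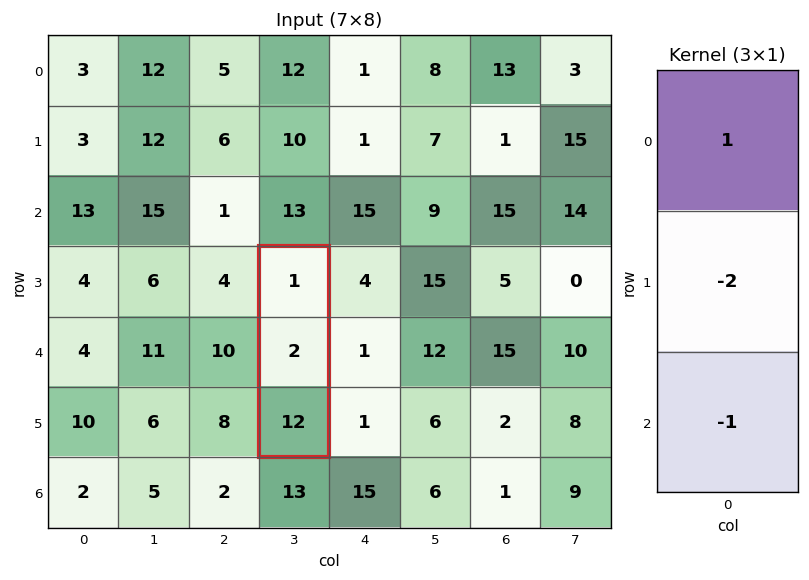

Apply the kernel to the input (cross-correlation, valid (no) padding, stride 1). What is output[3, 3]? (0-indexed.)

The receptive field on the input at this output position is [1 / 2 / 12]. Elementwise product with the kernel and sum: 1·1 + 2·-2 + 12·-1.

-15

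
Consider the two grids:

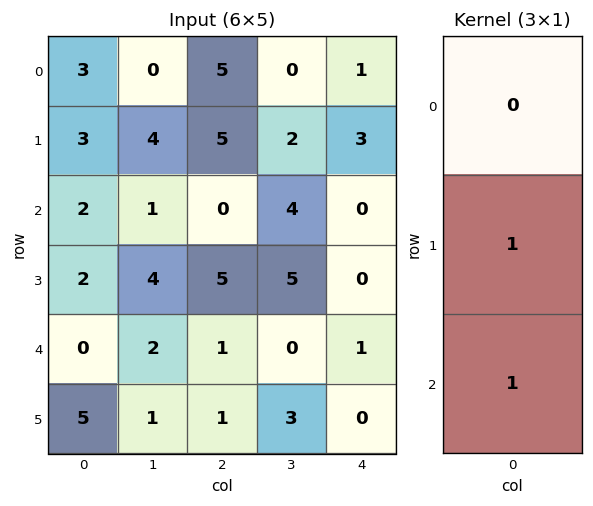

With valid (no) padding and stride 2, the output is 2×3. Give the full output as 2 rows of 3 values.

5 5 3
2 6 1

Output[0,0]: The receptive field on the input at this output position is [3 / 3 / 2]. Elementwise product with the kernel and sum: 3·1 + 2·1.
Output[0,1]: The receptive field on the input at this output position is [5 / 5 / 0]. Elementwise product with the kernel and sum: 5·1 + 0·1.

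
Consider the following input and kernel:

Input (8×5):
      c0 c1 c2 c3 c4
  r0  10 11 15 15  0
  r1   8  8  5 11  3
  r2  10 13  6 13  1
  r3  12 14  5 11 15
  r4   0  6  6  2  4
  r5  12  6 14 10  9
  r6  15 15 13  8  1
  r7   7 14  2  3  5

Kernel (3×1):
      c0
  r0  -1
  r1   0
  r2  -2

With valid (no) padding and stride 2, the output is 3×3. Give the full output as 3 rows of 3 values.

Output[0,0]: The receptive field on the input at this output position is [10 / 8 / 10]. Elementwise product with the kernel and sum: 10·-1 + 10·-2.

-30 -27 -2
-10 -18 -9
-30 -32 -6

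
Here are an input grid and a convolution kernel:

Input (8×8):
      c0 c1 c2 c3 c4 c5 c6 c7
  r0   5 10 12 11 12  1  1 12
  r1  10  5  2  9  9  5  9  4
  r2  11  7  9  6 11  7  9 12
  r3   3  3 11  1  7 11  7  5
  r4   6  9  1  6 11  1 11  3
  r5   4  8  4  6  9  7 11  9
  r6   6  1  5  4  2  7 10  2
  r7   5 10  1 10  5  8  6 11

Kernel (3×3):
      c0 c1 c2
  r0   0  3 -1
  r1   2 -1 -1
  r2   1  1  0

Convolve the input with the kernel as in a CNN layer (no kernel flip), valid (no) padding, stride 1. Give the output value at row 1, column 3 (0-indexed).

24

The receptive field on the input at this output position is [9 9 5 / 6 11 7 / 1 7 11]. Elementwise product with the kernel and sum: 9·3 + 5·-1 + 6·2 + 11·-1 + 7·-1 + 1·1 + 7·1.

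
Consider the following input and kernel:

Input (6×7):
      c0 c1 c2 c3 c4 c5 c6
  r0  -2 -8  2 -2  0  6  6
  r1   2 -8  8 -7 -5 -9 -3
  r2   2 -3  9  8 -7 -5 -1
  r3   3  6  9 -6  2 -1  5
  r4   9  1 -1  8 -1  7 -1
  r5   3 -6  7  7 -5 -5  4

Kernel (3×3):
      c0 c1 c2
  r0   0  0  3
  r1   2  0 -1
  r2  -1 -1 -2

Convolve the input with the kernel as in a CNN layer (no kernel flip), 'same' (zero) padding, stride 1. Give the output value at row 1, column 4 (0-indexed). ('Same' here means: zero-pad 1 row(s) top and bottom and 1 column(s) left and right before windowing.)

22

The receptive field on the zero-padded input at this output position is [-2 0 6 / -7 -5 -9 / 8 -7 -5]. Elementwise product with the kernel and sum: 6·3 + -7·2 + -9·-1 + 8·-1 + -7·-1 + -5·-2.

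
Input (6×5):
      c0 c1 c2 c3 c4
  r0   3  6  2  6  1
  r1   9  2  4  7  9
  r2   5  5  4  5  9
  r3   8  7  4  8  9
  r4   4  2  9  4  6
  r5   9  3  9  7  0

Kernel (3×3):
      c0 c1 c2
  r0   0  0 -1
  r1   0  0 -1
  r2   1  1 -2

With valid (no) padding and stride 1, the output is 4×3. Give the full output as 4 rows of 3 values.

-4 -14 -19
-1 -17 -24
-20 -10 -17
-19 -14 1

Output[0,0]: The receptive field on the input at this output position is [3 6 2 / 9 2 4 / 5 5 4]. Elementwise product with the kernel and sum: 2·-1 + 4·-1 + 5·1 + 5·1 + 4·-2.
Output[0,1]: The receptive field on the input at this output position is [6 2 6 / 2 4 7 / 5 4 5]. Elementwise product with the kernel and sum: 6·-1 + 7·-1 + 5·1 + 4·1 + 5·-2.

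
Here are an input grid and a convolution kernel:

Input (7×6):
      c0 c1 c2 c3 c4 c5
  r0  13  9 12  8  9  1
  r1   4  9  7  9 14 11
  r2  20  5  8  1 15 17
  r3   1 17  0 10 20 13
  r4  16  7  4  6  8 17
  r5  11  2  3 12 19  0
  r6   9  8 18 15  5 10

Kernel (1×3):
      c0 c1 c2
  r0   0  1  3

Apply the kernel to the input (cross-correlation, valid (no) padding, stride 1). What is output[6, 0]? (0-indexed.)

62

The receptive field on the input at this output position is [9 8 18]. Elementwise product with the kernel and sum: 8·1 + 18·3.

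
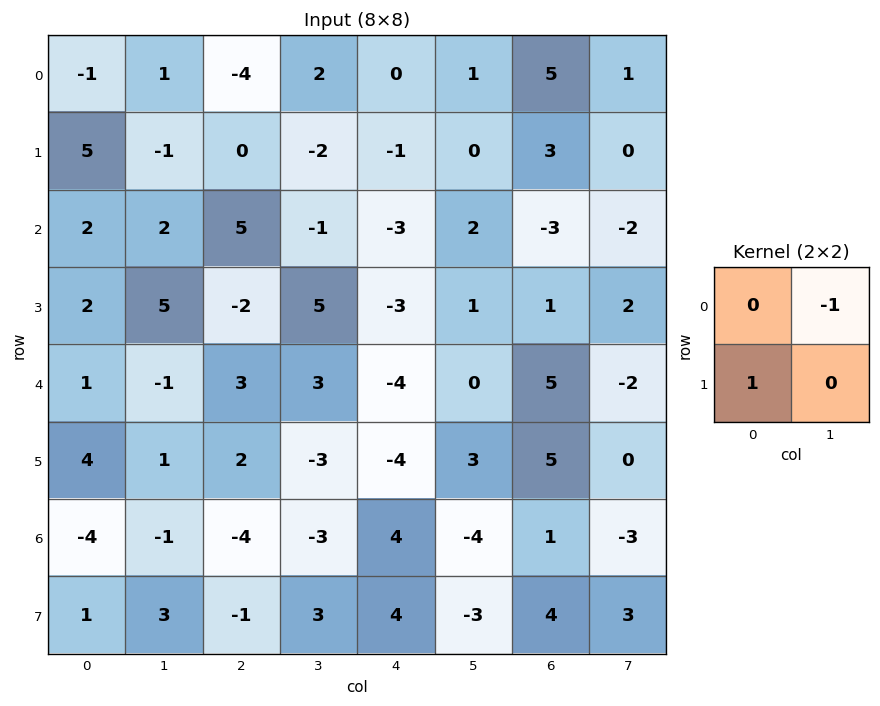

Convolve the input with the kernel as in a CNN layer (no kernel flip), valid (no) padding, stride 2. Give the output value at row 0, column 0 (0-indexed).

4

The receptive field on the input at this output position is [-1 1 / 5 -1]. Elementwise product with the kernel and sum: 1·-1 + 5·1.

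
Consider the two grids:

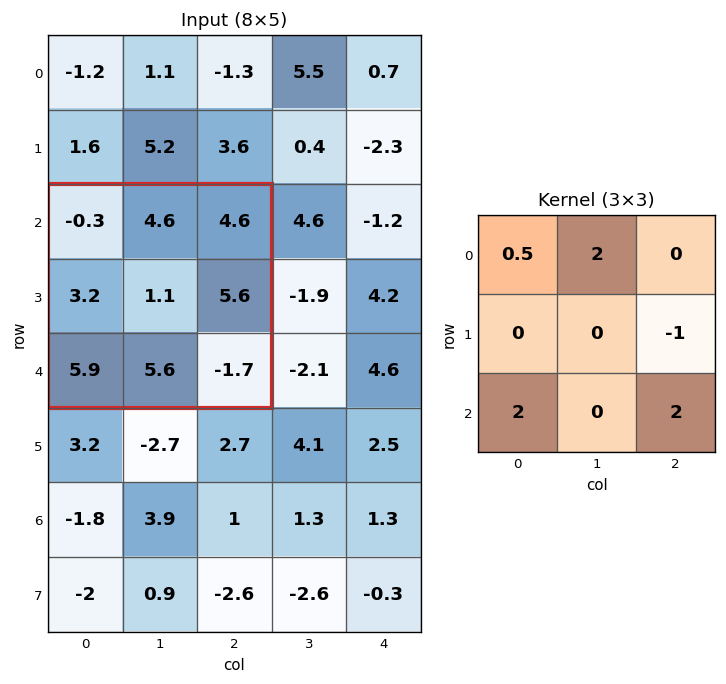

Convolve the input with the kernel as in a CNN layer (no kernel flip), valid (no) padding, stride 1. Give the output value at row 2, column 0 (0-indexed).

11.85

The receptive field on the input at this output position is [-0.3 4.6 4.6 / 3.2 1.1 5.6 / 5.9 5.6 -1.7]. Elementwise product with the kernel and sum: -0.3·0.5 + 4.6·2 + 5.6·-1 + 5.9·2 + -1.7·2.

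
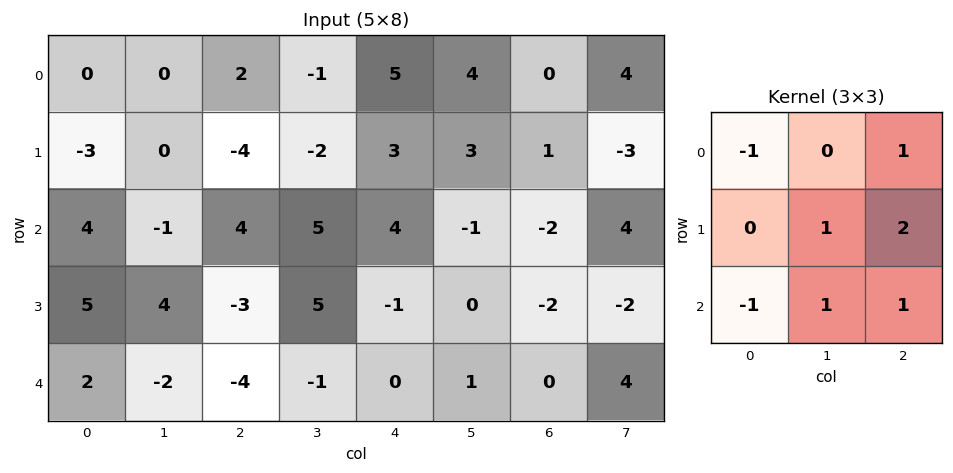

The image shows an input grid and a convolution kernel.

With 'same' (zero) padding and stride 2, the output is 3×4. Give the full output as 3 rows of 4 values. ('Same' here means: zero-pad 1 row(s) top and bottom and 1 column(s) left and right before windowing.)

Output[0,0]: The receptive field on the zero-padded input at this output position is [0 0 0 / 0 0 0 / 0 -3 0]. Elementwise product with the kernel and sum: 0·-1 + 0·1 + 0·1 + 0·2 + 0·-1 + -3·1 + 0·1.
Output[0,1]: The receptive field on the zero-padded input at this output position is [0 0 0 / 0 2 -1 / 0 -4 -2]. Elementwise product with the kernel and sum: 0·-1 + 0·1 + 2·1 + -1·2 + 0·-1 + -4·1 + -2·1.

-3 -6 21 3
11 10 1 -4
2 -5 -3 6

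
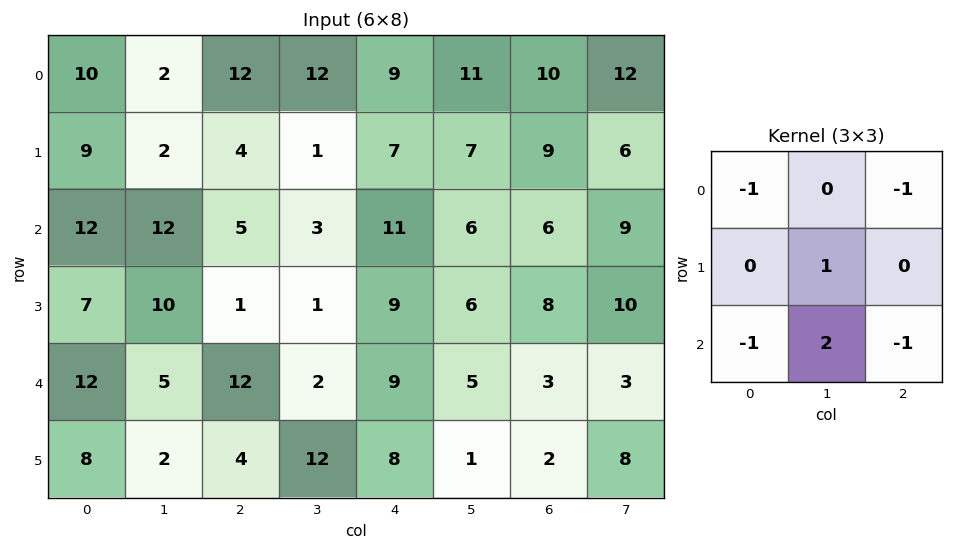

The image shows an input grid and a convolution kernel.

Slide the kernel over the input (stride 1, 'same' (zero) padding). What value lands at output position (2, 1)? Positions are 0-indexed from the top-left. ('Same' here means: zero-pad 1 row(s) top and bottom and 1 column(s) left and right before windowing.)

11

The receptive field on the zero-padded input at this output position is [9 2 4 / 12 12 5 / 7 10 1]. Elementwise product with the kernel and sum: 9·-1 + 4·-1 + 12·1 + 7·-1 + 10·2 + 1·-1.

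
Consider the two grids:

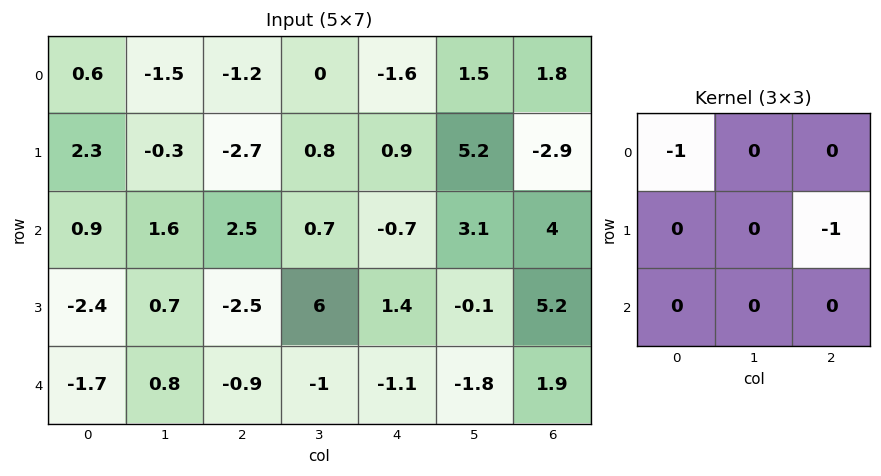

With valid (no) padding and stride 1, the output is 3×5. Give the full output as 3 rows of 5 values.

Output[0,0]: The receptive field on the input at this output position is [0.6 -1.5 -1.2 / 2.3 -0.3 -2.7 / 0.9 1.6 2.5]. Elementwise product with the kernel and sum: 0.6·-1 + -2.7·-1.
Output[0,1]: The receptive field on the input at this output position is [-1.5 -1.2 0 / -0.3 -2.7 0.8 / 1.6 2.5 0.7]. Elementwise product with the kernel and sum: -1.5·-1 + 0.8·-1.

2.1 0.7 0.3 -5.2 4.5
-4.8 -0.4 3.4 -3.9 -4.9
1.6 -7.6 -3.9 -0.6 -4.5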